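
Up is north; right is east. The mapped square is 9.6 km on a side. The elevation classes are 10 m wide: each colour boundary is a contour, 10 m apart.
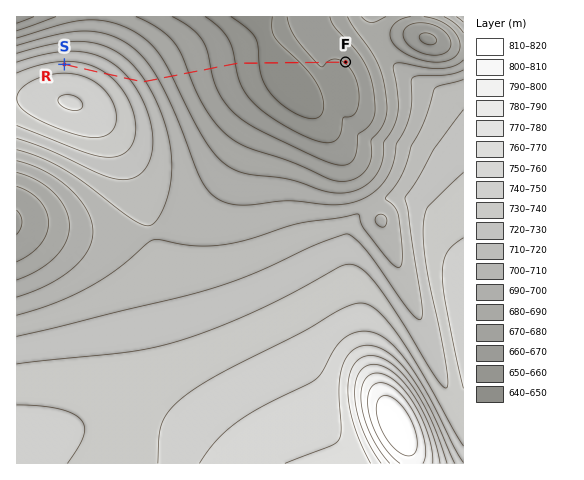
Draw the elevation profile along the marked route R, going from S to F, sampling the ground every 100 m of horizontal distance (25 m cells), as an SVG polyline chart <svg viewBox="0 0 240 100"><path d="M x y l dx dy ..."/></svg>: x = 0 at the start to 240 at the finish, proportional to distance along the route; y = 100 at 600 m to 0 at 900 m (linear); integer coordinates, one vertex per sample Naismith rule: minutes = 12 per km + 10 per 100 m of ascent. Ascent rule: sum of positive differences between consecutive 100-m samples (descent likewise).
<svg viewBox="0 0 240 100"><path d="M0 56l4-1 4 0 4 0 4 0 4 0 4 0 4 1 3 0 4 0 4 1 4 1 4 0 4 1 4 1 4 1 4 0 4 1 4 2 4 1 4 1 4 1 3 1 4 1 4 1 4 1 4 1 4 1 4 1 4 1 4 0 4 1 4 1 4 0 4 1 4 0 4 1 3 1 4 0 4 1 4 1 4 0 4 1 4 1 4 0 4 0 4 1 4 0 4 0 4 0 4-1 3 0 4-1 4-1 4-1 4-1 4 0 4 0 4 0 4 0 4 0 4 0"/></svg>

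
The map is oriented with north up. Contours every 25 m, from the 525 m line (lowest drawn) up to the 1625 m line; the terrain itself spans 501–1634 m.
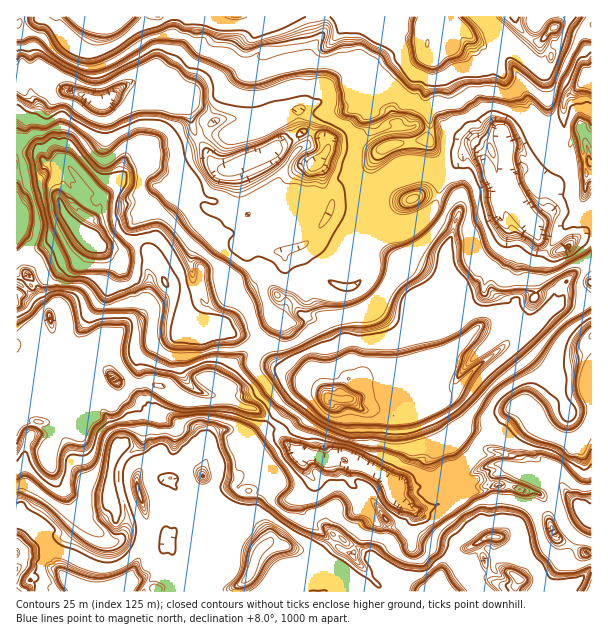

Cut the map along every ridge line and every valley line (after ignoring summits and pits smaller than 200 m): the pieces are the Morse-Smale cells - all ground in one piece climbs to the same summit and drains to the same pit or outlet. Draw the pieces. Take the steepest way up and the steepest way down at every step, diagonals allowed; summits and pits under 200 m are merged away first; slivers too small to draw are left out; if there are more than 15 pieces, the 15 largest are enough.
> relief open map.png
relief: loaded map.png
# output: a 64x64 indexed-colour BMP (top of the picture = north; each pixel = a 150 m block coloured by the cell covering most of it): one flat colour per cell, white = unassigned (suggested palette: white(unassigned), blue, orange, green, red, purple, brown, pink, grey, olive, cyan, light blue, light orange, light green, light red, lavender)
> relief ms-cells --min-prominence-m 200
<image width="64" height="64" href="data:image/bmp;base64,Qk12CAAAAAAAAHYAAAAoAAAAQAAAAEAAAAABAAQAAAAAAAAIAAATCwAAEwsAABAAAAAAAAAA////ALR3HwAOf/8ALKAsACgn1gC9Z5QAS1aMAMJ34wB/f38AIr28AM++FwDox64AeLv/AIrfmACWmP8A1bDFAAAAAGZmZoiIiIiIiIiIiIiIiIiIiIiH///////MzMAAAAAAZmZmaIiIiIiIiIiIiIiIiIiIh3d//////8zMzMAAAAZmZmZoiIiIiIiIiIiIiIiIiIh3d3f/////zMzMzAAAZmZmZmaIiIiIiIiIiIh3iIiId3d3d3/////MzMzMAABmZmZmZoiIiIiIiIiIh3eIiIB3d3d3d////8zMzMAABmZmZmZmiIiIiIiIiHd3d3iAAAd3d3d3f///zMzAAABmZmZmZmZoiIiIiIiId3d3d3cAB3d3d3d3fMzMzAAABmZmZmZmZmiIiIiIiId3d3d3d3AHd3d3d3d3zMzAAABmZmZmZmZmiIiIiIiHd3d3d3d3d3d3d3d3d3zMzMAAAGZmZmZmZmaIiIiIiHd3d3d3d3d3d3cAd3d3fMzMwAANZmZmZmZohoiIiIiHd3d3d3d3d3d3AAAAB3d8zMzAAN1mZmZmZmiIiIiIiHd3d3d3d3d3d3egCgAAAAzMAAAN3WZmZmZmaIiIiIiHd3d3d3d3d3d3eqqqAAAAAAAAAN3dZmZmZmZohoiIiId3d3d3d3d3d3eqqqoAAAAAAN3d3d1mZmZmZmhmaGZmZ3d3d3d3d3d6qqqqqgAAAADd3d3d3WZmZmZmZmZmZmZmZnd3d3eqqqqqqqqqAAAAAN3d3d3dZERmZmZmZmZmZmZmZ3d3qqqqqqqqqqqgAADd3d3d3d1ERGZmZmZmZmZmZmZmZ3eqqqqqqqqqqqAAmd3d3d0ADURERmZmZmZmZmZmZmZmbqqqqqqqqqqqAAmZnd3dAAAARERGZmZmZmZmZmZmZmbuqqqqqqqqqqoAmZmZ3dAAAABEREZmZmZmZmZmZmZm7u7qqqqqIiIpoACZmZmd2ZAAAERERmRmZmZmZkRETu7u7u6qqiIiIimZmZmZmZmZmZAARERGRERGZmZkRERO7u7u7u4iIiIiIpkiKZmZmZmZmZlERERERERERERERE7u7u7uIiIiIiIiIiIimZmZmZmZmURERERERERERERERO7u7iIiIiIiIiIiIiIpmZmZmZmZRERERERERERERERE7u4iIiIiIiIiIiIiIiKZmZmZmZlERERERERERERERERE4iIiIiIiIiIiIiIiIimZmZmZmURERERERERERERERERCIiIiIiIiIiIiIiIiIpmZmZmZREREREREREREREREQREiIiIiIiIiIiIiIiIiIpmZmZlERERERERERERBERERERIiIiIiIiIiIiIiIiIiKZmZmURERERERERERBEREREREREiIiIiIiIiIiIiIiIimZmZREREREREREREERERERERESIiIiIiIiIiIiIiIiIimZlEREREREREREQRERERERERIiIiIiIiIiIiIiIiIiIgAEREREREREREQREREREREREiIiIiIiIiIiIiIiIiIiAAREREREREREQRERERERERERIhESIiIiIiIiIiIiIiIABERERERERERBERERERERERERERIiIiIiIiIiIiIiIiAERERERERERBEREREREREREREREiIiIiIiIiIiIiIiIgFERERERBERERERERERERERERESIiIiIiIiIiIiIiIiIRFEREQREREREREREREREREREREiIiIiIiIiIiIiuyIhERFEERERERERERERERERERERESIiIiIiIiIiIiu7uyERERERERERERERERERERERERERIhESIiIiIiIiK7u7sREREREREREREREREREREREREREREREiIiIiIiu7u7uxERERERERERERERERERERERETMxERERIiIiIiK7u7u7ERERERERERERERERERERERETMzMRERESIiIiK7u7u7sRERERERERERERERERERERERMzMxERERIiIiu7u7u7uxERERERERERERERERERERERMzMzMREREiIiK7u7u7u7EREREREREREREREREREREREzMzMzMRESIiIru7u7u7sREREREREREREREVVRERERETMzMzMzMzMyIru7Mzu7uxEREREREREREREVVVVRERERMzMzMzMzMzMiu7szM7u7ERERERERERERERVVVVVRERETMzMzMzMzMzO7szMzu7sRERERERERERERVVVVVVVRETMzMzMzMzMzMzMzMzM7uxEREREREREREREVVVVVVVUzMzMzMzMzMzMzMzMzMzu7ERERERERERERERFVVVVVUzMzMzMzMzMzMzMzMzMzO7sRERERERERERERFVVVVVVVMzMzMzMzMzMzMzMzMzM7uxERERERERERERVVVVVVVVUzMzMzMzMzMzMzMzMzMzu7ERERVVVREREVVVVVVVVVVVMzMzMzMzMzMzMzMzMzM7sRERVVVVVVVVVVVVVVVVVVUzMzMzMzMzMzMzMzMzMzOxERVVVVVVVVVVVVVVVVVVUzMzMzMzMzMzMzMzMzMzMzAAVVVVVVVVVVVVVVVVVVVTMzMzMzMzMzMzMzMzMzMzMAVVVVVVVVVVVVVVVVVVVVUzMzMzMzMzMzMzMzMzMzMwBVVVVVVVVVVVVVVVVVVVVTMzMzMzMzMzMzMzMzMzMzBVVVVVVVVVVVVVVVVVVVVVUzMzMzMzMzMzMzMzMzMzMFVVVVVVVVVVVVVVVVVVVVVTMzMzMzMzMzMzMzMzMzMwVVVVVVVVVVVVVVVVVVVVVVMzMzMzMzMzMzMzMzMzMz"/>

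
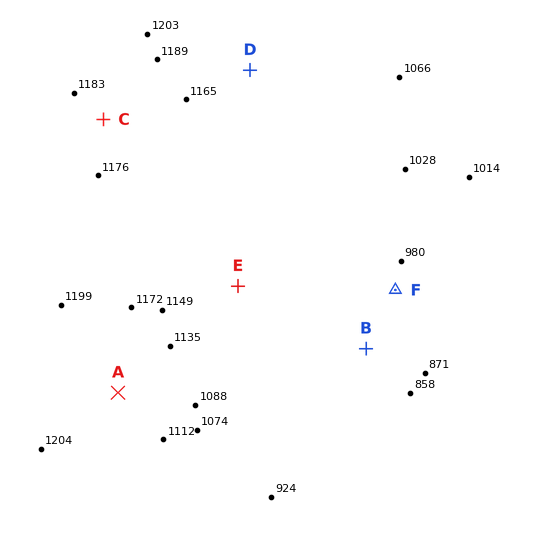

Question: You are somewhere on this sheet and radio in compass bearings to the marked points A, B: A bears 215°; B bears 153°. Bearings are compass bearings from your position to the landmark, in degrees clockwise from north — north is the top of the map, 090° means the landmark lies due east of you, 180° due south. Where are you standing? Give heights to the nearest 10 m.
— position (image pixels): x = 275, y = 169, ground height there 1100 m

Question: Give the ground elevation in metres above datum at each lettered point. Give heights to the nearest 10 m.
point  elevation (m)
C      1180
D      1150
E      1090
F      960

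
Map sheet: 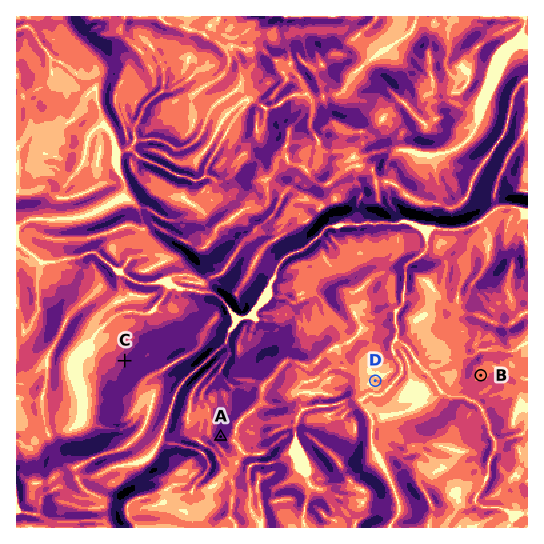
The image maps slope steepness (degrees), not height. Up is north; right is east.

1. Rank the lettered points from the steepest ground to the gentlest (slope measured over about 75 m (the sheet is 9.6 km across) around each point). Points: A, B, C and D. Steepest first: A C B D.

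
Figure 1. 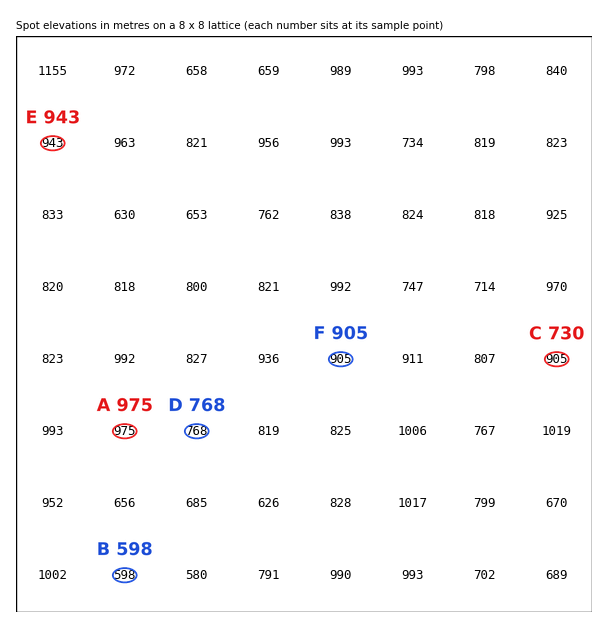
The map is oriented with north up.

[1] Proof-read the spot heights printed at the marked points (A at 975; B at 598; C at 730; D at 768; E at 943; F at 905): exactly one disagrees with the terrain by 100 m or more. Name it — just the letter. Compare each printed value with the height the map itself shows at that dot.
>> C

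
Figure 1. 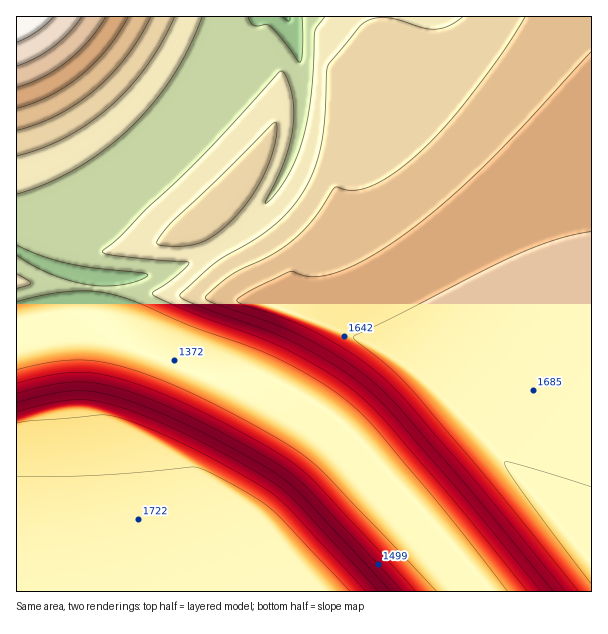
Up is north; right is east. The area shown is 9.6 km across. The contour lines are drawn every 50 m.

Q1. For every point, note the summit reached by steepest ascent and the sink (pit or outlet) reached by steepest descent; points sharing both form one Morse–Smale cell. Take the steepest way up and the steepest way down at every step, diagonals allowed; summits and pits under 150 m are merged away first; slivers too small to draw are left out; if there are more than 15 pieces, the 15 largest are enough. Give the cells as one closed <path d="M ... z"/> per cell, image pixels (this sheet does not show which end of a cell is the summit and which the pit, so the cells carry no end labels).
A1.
<path d="M591 16l-333 0-20 35-26 38-48 57-26 24-48 38-18 9-28 7-9 5-11 20 0 5 39 17 33 6 1 13-5 24 31 29 63 27 32 10 31 0 20-2 55 31 37 32 75 84 55 67 100 0z"/><path d="M92 313l-32 0-44 10 1 269 473-1-54-66-75-84-37-32-55-31-20 2-31 0-72-26-27-14z"/><path d="M257 16l-241 1 1 305 43-9 32 0 2-2 3-33-34-7-39-17 0-5 8-18 12-7 28-7 18-9 21-15 45-39 26-28 30-37 34-50 12-21z"/>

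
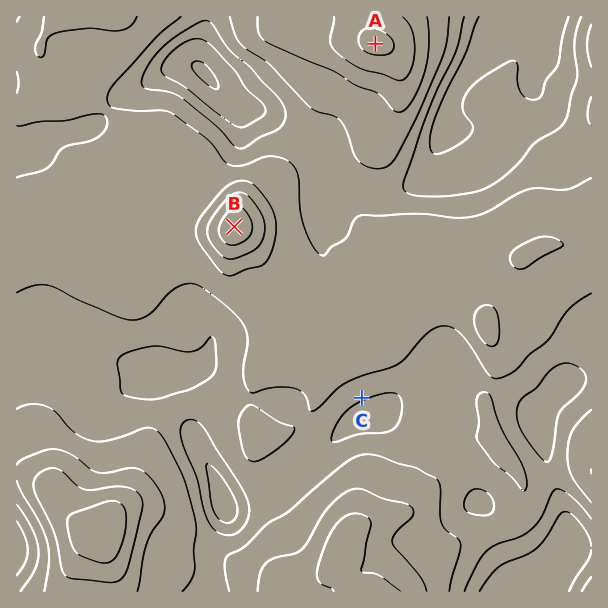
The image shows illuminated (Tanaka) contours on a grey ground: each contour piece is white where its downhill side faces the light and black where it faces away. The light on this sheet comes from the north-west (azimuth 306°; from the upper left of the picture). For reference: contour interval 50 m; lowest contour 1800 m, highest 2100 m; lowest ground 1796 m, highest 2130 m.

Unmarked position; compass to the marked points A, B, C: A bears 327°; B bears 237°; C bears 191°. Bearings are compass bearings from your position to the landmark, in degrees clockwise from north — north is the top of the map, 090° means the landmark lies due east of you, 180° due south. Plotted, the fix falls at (418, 108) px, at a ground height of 1970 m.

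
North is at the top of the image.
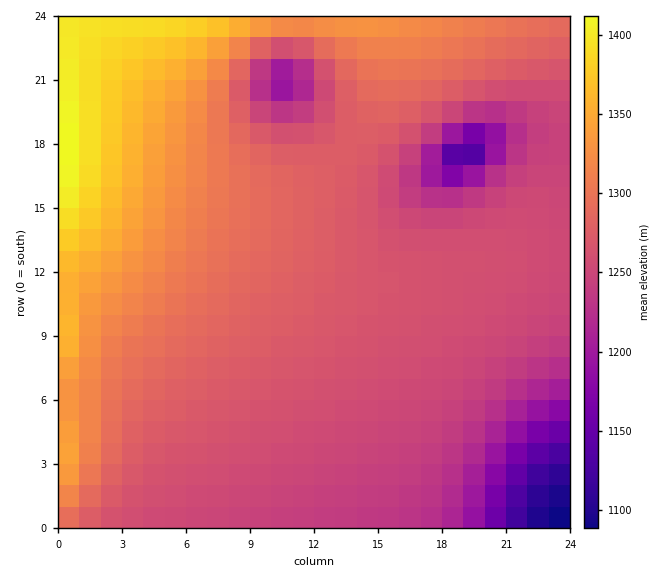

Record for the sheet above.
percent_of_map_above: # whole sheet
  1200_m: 95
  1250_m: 77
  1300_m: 26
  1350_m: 10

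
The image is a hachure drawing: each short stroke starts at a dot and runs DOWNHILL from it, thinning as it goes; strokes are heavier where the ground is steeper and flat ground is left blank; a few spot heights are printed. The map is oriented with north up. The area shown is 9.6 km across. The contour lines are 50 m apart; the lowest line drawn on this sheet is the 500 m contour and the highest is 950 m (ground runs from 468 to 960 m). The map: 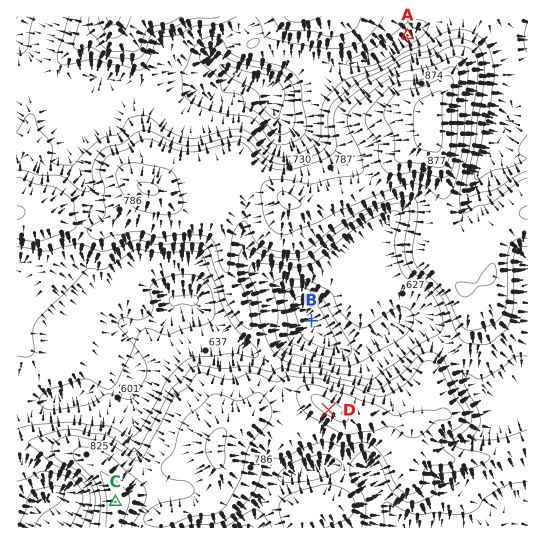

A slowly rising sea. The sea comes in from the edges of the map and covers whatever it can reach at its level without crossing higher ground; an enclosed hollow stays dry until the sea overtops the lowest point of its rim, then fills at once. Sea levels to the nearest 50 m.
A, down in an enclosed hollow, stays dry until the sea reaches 600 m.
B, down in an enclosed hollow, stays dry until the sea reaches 650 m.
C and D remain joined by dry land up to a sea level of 800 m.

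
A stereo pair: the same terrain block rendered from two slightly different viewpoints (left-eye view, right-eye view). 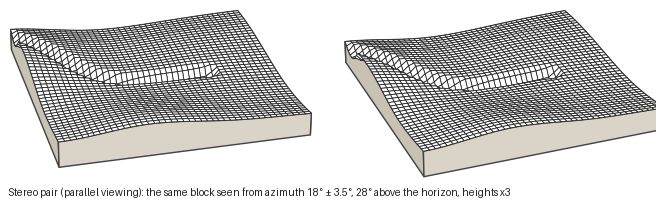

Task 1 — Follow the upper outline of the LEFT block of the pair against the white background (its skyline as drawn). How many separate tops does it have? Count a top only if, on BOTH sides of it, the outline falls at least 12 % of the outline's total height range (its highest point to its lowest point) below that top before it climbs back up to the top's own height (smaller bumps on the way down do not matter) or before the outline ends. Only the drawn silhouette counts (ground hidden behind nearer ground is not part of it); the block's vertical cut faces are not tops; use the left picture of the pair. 1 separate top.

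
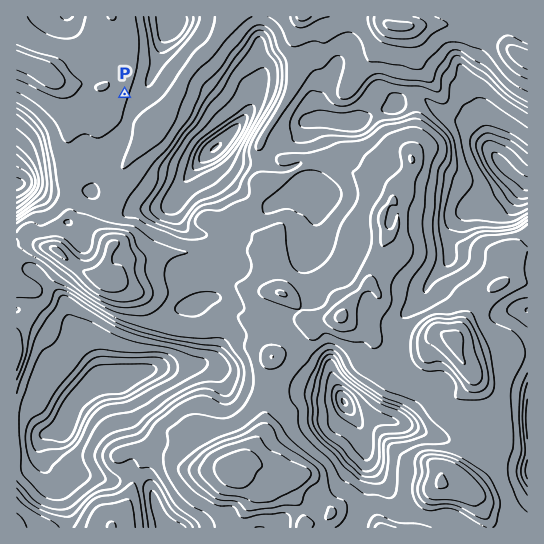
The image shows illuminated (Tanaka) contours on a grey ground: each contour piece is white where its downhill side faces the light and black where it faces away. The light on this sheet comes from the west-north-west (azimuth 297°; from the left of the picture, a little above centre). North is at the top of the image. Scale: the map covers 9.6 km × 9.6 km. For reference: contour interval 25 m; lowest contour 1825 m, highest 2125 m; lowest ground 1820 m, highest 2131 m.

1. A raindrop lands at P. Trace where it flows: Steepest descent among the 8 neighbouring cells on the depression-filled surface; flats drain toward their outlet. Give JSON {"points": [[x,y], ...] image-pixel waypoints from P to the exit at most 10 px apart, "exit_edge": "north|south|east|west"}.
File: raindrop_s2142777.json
{"points": [[125, 94], [135, 95], [146, 87], [151, 77], [155, 66], [159, 55], [162, 45], [166, 34], [166, 23], [173, 17]], "exit_edge": "north"}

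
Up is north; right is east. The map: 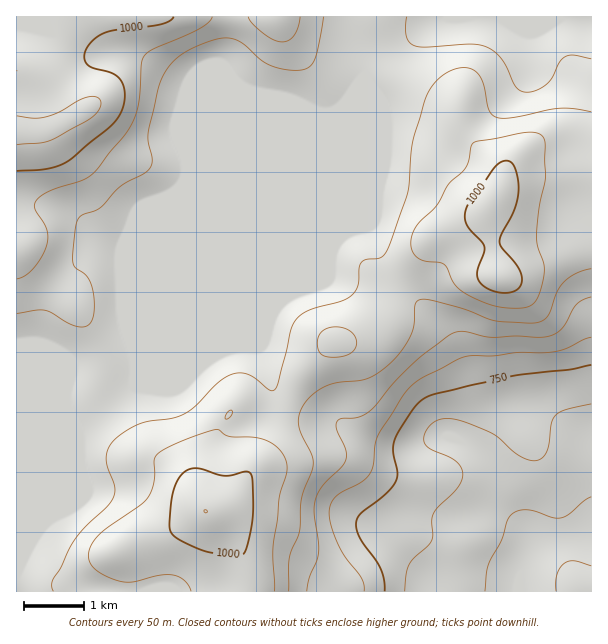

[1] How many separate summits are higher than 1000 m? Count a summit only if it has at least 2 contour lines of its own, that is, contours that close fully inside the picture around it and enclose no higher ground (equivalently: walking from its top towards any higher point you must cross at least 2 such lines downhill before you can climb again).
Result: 1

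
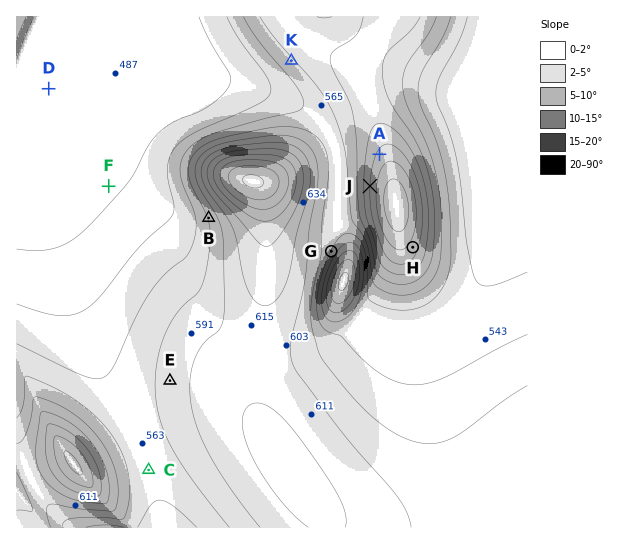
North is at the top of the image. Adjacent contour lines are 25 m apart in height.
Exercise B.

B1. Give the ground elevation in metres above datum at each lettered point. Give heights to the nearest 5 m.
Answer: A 655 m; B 580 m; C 560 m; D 480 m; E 585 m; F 495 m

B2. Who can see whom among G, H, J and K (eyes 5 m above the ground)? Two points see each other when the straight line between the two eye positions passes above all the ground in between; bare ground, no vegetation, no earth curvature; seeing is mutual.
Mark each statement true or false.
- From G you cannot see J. false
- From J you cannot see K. false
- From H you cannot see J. true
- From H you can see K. false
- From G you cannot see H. true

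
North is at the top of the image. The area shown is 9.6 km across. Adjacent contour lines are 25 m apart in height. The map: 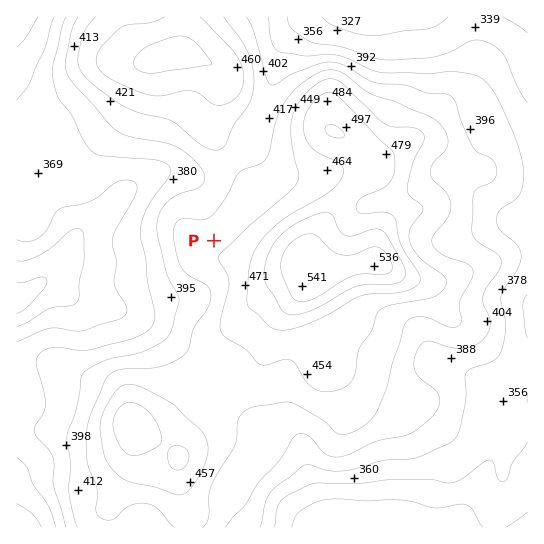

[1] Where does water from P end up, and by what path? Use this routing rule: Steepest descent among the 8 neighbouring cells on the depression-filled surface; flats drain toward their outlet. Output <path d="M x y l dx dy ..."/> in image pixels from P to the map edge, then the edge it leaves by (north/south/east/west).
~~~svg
<path d="M214 241l0-11-4-5-5-11-2-7-1-1-1-11-3-5-16-16-28 0-25 16-31 31-12 8-15 14-2 7-6 8-36 36-10 4"/>
exit: west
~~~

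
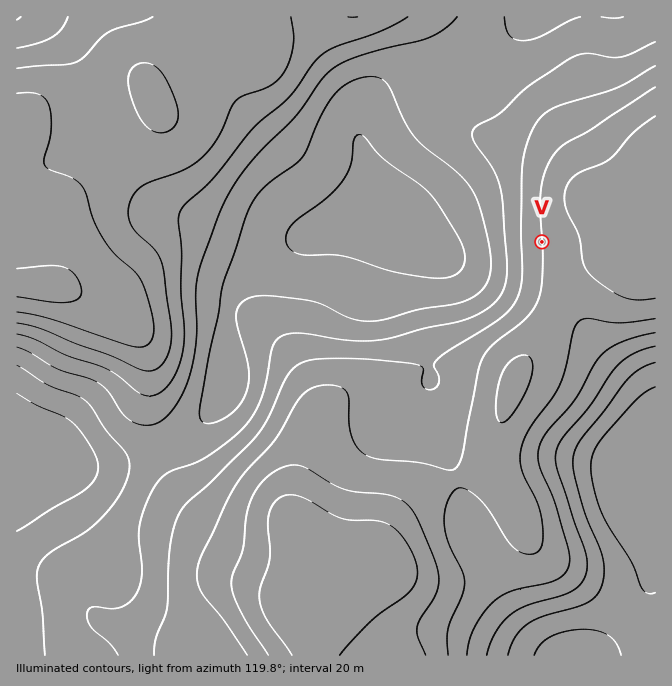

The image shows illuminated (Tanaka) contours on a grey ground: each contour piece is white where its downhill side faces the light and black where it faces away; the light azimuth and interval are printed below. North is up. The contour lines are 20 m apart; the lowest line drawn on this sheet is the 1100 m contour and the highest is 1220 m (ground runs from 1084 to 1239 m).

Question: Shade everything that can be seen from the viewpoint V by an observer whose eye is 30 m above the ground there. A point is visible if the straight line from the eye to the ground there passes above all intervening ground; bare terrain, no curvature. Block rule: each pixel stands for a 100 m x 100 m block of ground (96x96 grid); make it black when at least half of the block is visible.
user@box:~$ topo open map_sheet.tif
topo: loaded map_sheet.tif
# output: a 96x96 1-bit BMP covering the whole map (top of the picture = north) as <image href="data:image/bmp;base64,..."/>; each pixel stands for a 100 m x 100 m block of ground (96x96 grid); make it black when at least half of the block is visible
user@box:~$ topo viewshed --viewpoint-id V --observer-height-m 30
<image width="96" height="96" href="data:image/bmp;base64,Qk2+BAAAAAAAAD4AAAAoAAAAYAAAAGAAAAABAAEAAAAAAIAEAAATCwAAEwsAAAIAAAAAAAAA////AAAAAAAAAAAAAAAAAA///gAAAAAAAAAAAB///gAAAAAAAAAAAD///gAAAAAAAAAAAH///gAAAAAAAAAAAD///gAAAAAAAAAAAD///AAAAAAAAAAAAB//+AAAAAAAAAAAAB//8AAAAAAAAAAAAA//wAAAAAAAAAAAAAf/AAAAAAAAAAAAAAf+AAAAAAAAAAAAAAP8AAAAAAAAAAAAAAP4AAAAAAAAAAAAAAP4AAAAAAAAAAAAAAPwAAAAAAAAAAAAAAPwAAAAAAAAAAAAAAfwAAAAAAAAAAAAAA/wAAAAAAAAAAAAAB/gAAAAAAAAAAAAAD/gAAAAAAAAAAAAAH/gAAAAAAAAAAAAAP/gAAAAAAAAAAAAAP/AAAAAAAAAAAAAAf/AAAAAAAAAAAAAAf/AAAAAAAAAAAAAAP/AAAAAAAAAAAAAAP/AAAAAAAAAAAAAAH/AAAAAAAAAAAAAAH/gDwAAAAAAAAAAAH/w/4AAAAAAAAAAAH///+AAAAAAAAAAAH////AAAAAAAAAAAH////gAAAAAAAAAAH////wAAAAAAAAAAH////4AAAAAAAAAAD////8AAAAAAAAAAB////8AAAAAAAAAAA////8AAAAAAAAAAAD///8AAAAAAAAAAAB///8AAAAAAAAAAAA///8AAAAAAAAAAAAf//8AAAAAAAAAAAAf//8AAAAAAAAAAAAP//8AAAAAAAAAAAAP//8AAAAAAAAAAAAH//8AAAAAAAAAAAAH//8AAAAAAAAAAAAH//8AAAAAAAAAAAAD//8AAAAAAAAAAAAD//8AAAAAAAAAAAAH//8AAAAAAAAAAAAH//8AAAAAAAAAAAAf//8AAAAAAAAAAAB///8AAAAAAAAAAAD///8AAAAAAAAAAAH///8AAAAAAAAAAAP///8AAAAAAAAAAAf///8AAAAAAAAAAAf///8AAAAAAAAAAAf///8AAAAAAAAAAA////8AAAAAAAAAAA////8AAAAAAAAAAA////8AAAAAAAAAAA////8AAAAAAAAAAA////8AAAAAAAAAAA////8AAAAAAAAAAAf///8AAAAAAAAAAAf///8AAAAAAAAAAAf///8AAAAAAAAAAAP///8AAAAAAAAAAAP///8AAAAAAAAAAAH///8AAAAAAAAAAAD///8AAAAAAAAAAAD///8AAAAAAAAAAAD///8AAAAAAAAAAAD///8AAAAAAAAAAAH///8AAAAAAAAAAAP///8AAAAAAAAAAAf///8AAAAAAAAAAA////8AAAAAAAAAAB////8AAAAAAAAAAD////8AAAAAAAAAAH////8AAAAAAAAAAH////8AAAAAAAAAAH////8AAAAAAAAAAD////8AAAAAAAAAAB////8AAAAAAAAAAAf///8AAAAAAAAAAAP///8AAAAAAAAAAAD///8AAAAAAAAAAAB///8AAAAAAAAAAAB///8AAAAAAAAAAAA///8AAAAAAAAAAAA///8AAAAAAAAAAAAf//8AAAAAAAAAAAAf//8="/>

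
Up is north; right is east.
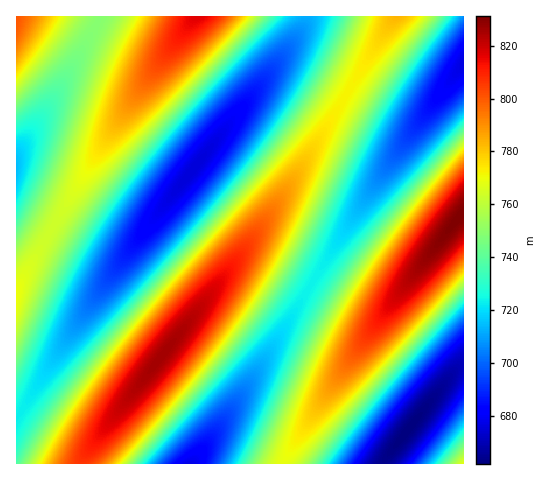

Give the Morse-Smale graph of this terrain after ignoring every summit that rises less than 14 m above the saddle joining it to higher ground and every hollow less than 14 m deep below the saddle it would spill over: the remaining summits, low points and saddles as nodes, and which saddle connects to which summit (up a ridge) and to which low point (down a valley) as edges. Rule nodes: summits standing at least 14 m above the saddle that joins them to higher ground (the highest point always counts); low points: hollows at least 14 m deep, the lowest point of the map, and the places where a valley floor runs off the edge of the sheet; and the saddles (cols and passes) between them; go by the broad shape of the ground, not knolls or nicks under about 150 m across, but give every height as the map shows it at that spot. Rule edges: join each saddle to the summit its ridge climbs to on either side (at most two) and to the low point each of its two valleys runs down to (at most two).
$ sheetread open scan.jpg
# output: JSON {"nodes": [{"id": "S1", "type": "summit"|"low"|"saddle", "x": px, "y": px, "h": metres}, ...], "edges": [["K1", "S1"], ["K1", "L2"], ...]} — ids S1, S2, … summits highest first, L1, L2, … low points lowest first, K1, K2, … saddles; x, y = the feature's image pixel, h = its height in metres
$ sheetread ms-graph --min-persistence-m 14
{"nodes": [
{"id": "S1", "type": "summit", "x": 456, "y": 220, "h": 831},
{"id": "S2", "type": "summit", "x": 161, "y": 356, "h": 826},
{"id": "S3", "type": "summit", "x": 197, "y": 17, "h": 817},
{"id": "S4", "type": "summit", "x": 17, "y": 21, "h": 800},
{"id": "S5", "type": "summit", "x": 463, "y": 463, "h": 769},
{"id": "L1", "type": "low", "x": 409, "y": 430, "h": 662},
{"id": "L2", "type": "low", "x": 193, "y": 171, "h": 675},
{"id": "L3", "type": "low", "x": 462, "y": 63, "h": 676},
{"id": "L4", "type": "low", "x": 189, "y": 463, "h": 677},
{"id": "L5", "type": "low", "x": 17, "y": 168, "h": 715},
{"id": "K1", "type": "saddle", "x": 347, "y": 92, "h": 772},
{"id": "K2", "type": "saddle", "x": 50, "y": 230, "h": 763},
{"id": "K3", "type": "saddle", "x": 101, "y": 17, "h": 749},
{"id": "K4", "type": "saddle", "x": 312, "y": 285, "h": 724},
{"id": "K5", "type": "saddle", "x": 19, "y": 417, "h": 723},
{"id": "K6", "type": "saddle", "x": 463, "y": 364, "h": 671}],
"edges": [["K1", "S2"], ["K1", "L2"], ["K1", "L3"], ["K2", "S3"], ["K2", "L2"], ["K2", "L5"], ["K3", "S3"], ["K3", "S4"], ["K3", "L5"], ["K4", "S1"], ["K4", "S2"], ["K4", "L3"], ["K4", "L4"], ["K5", "S2"], ["K5", "S3"], ["K5", "L2"], ["K6", "S1"], ["K6", "S5"], ["K6", "L1"]]}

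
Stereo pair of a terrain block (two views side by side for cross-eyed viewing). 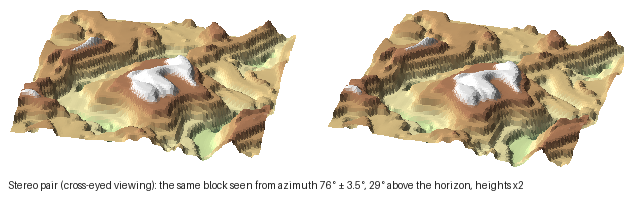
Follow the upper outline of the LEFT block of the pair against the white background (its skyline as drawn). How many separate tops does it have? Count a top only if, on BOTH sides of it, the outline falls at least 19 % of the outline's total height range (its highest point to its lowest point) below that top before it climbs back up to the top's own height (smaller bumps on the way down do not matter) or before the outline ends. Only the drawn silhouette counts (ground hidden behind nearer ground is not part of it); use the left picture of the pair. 1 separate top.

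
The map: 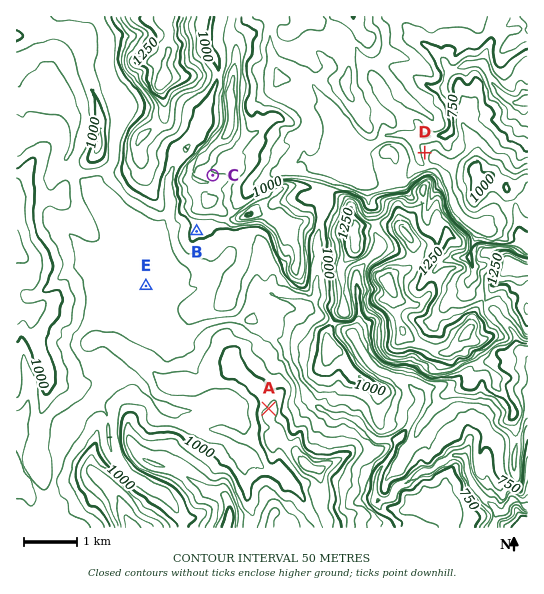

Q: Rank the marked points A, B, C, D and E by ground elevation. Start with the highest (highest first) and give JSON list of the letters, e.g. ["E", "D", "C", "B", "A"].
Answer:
["C", "A", "B", "E", "D"]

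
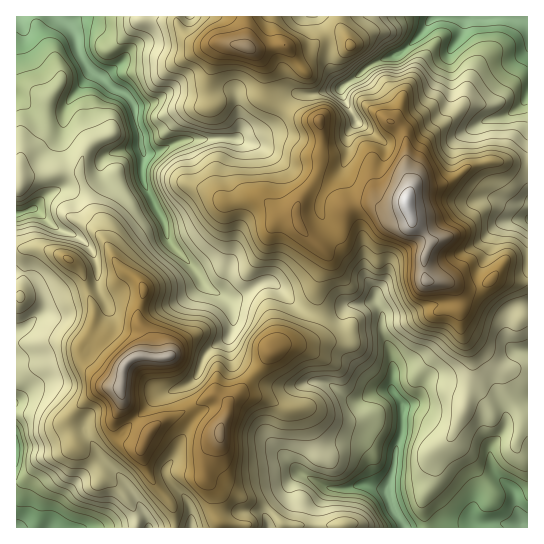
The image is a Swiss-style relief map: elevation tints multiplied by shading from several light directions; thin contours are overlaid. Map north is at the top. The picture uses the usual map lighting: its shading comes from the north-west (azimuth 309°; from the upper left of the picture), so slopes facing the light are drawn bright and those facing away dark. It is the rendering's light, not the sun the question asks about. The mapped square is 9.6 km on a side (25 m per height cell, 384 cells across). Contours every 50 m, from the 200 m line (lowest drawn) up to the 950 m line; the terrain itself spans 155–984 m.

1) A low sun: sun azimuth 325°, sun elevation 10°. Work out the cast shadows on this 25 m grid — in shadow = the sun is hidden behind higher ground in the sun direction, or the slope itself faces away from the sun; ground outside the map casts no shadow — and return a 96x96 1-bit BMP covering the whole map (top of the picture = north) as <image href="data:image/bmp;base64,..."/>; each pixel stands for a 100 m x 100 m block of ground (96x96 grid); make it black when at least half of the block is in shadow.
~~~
<image width="96" height="96" href="data:image/bmp;base64,Qk2+BAAAAAAAAD4AAAAoAAAAYAAAAGAAAAABAAEAAAAAAIAEAAATCwAAEwsAAAIAAAAAAAAA////AAAAAAAAB/GDwY8AAfgDAAgAD/ADgAcAAAAH+PwAH/ADgO8AAAAP/PwAP/ADgf/AAAAP/HwDn+AAAf/gAAYH/BgDj+AAAc/wAB4H/BgD5+AHCB/wH/4D/gAA4MAOAD/4//4B/wAAcAAcAH////4A/wQCeAA8AP////8A/88PvAB8AP////8Af80P/Af+Af//j/8Af8AB/Af+Af/+B/8AP8AACAH+A//+A88AP8AAAAD+A////w+AD8AAAAD+Af///w+AB8AAAAB/Af///g+AB+AAAAB/Af///g+AB/AAAB4/Af///weAD3AAAD8fAP///4fAD3AAAB+AAP///8fADiAADB/AAP+P/8PABgAABw/wAH8AD+PAAAAAA4//gH8AH//AAB8AAY//4Dgf//+gAD8AAA//4AD///+AAH8AAA//4AH///8AAP8AAA//8Af///8AA/8AAA//8Af///8AB/8AAA//8AP///8AP/8AAAf/8AH///8A//8AAAP/8AH/x/+D//8AAAAD+AB/H/8P//8AAAAB/AAcH/8f//8AAAAA/gAAAH8///8AAAAAfwAAAH4///8AAAAAHgAAAH4///8gAAAAAAAAAP4f///wAAAAAAAAAH4H///4AAAYAAAAAH4D7//4AAB8AAAAB/4D7/94AAD+AAAAH/4f//9wAAD/AAAAP/4///8AAAD/AAAAP/wf+/8AAAB+AAAAf/wP+P8AAAAeAAhAP/wH8H8AAAAAAA/gP/4AAD8ANAAAAA/wP/4AAB8AYAAAAAfwP/4ABh8AIAAAAAfwP+8D/g4AAAAAAAPwH++H/gYAAAAAAMPgD+/D/gAAAAAAAOHgB8/j/wAAAAAAAeHAA8/x/wAAAAAwA+DAA8/4f4AAAAAgA+AAA8R4D4AAYAAAA+AAA8AQA/AAAAAAA+AAA4AAAf98AAAAAeAAAYAAAP/8AAAAAEAAAAAA/P/8AAAAAAAAAAAD///8AAAAAAAAAAAf///+AAAAAAAAAAAf//9/AAGAAAAAAAAf//8/gAMAAAAAAAAMf/8AAAeAAAAAAAAEH/8AAA+AAAAAAAAAD/8AAAeAAAAAAAAAB/4AAweAAAAAAAAAAHwAA/+AAAAAAAAAAAAAA/8AAAAADAADgAAAAf88AOAAHAADgAAAAP8f//AAPgAD4AAAAD4P//AAPgAB+AAAAA4H//AAfgIQ/gAAAAwB/+AAfgAAfwAAAAwA/+AAPgAAP/AAAAwAD8AAEAAAH/wBwAAAA8AgAABwD/wBwAAAAYD4BABwAB4B4ABwAHP9/ABwAAYA8AB4AP///gA4AAMA8Aw8Af///+A4AAMAcBgeA/////AQAAEAMAAPB//3//gAAAAAEOAHh//w//wAAAAAAfADz//w//8AAAAAAfgA///8T//AAAAAAPgAD//8B//BgAAAADwAAcf8A//hwAAAAA4AAAAAAP/xwAAAAA8AAAAAAD/wwAAAAAeAAAAAAB/4AAAAAAOAAAAAAAD4AAAAAAAAAAAAAAB4AAAAAAAAAAAAAAA8AAA="/>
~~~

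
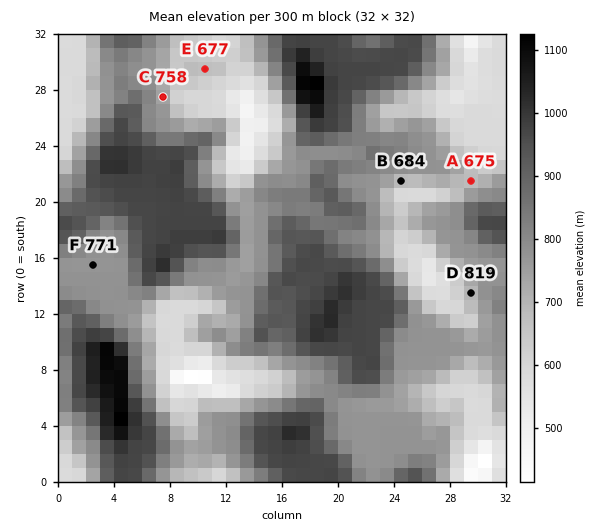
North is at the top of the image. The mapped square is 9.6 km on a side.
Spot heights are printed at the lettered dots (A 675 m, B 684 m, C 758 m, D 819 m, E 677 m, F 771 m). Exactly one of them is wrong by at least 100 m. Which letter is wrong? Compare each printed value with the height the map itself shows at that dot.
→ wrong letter D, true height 694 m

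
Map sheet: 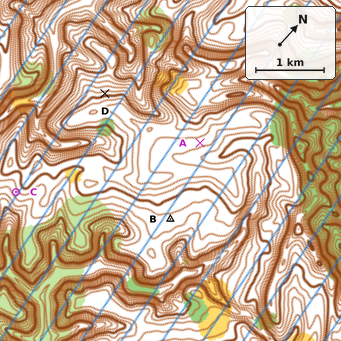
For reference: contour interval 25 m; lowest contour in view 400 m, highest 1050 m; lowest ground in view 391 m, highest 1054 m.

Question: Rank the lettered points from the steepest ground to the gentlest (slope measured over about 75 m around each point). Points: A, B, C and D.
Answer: D C A B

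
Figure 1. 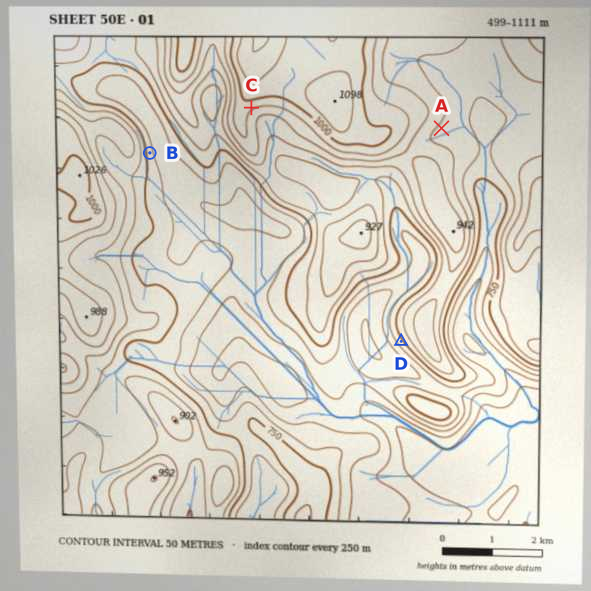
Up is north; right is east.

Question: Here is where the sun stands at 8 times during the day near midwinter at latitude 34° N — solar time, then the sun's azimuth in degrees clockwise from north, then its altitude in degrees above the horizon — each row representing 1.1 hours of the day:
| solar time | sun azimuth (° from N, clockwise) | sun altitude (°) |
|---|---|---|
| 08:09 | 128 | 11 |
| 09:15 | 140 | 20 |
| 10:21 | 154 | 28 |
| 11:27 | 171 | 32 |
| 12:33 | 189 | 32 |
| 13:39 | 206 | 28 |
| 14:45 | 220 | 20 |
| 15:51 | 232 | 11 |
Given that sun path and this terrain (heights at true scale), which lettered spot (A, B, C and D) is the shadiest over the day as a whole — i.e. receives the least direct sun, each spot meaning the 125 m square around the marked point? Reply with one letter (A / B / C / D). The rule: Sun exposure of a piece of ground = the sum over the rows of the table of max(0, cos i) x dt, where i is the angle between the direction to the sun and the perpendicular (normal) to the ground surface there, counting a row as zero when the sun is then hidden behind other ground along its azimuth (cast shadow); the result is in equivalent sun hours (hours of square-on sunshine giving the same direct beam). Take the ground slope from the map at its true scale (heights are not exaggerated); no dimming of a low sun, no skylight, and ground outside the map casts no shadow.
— B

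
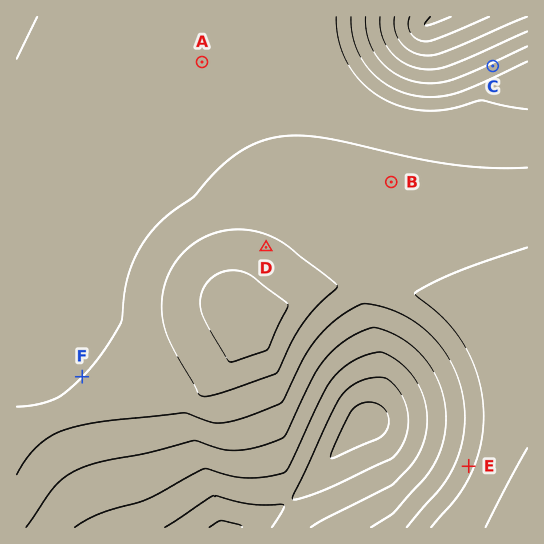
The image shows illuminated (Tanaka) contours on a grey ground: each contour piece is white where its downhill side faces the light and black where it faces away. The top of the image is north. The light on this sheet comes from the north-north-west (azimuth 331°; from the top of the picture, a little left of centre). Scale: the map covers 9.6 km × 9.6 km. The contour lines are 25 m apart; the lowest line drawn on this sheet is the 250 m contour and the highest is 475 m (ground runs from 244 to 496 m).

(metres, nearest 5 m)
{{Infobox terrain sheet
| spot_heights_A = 415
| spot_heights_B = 430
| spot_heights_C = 355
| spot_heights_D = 455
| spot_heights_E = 445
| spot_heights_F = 425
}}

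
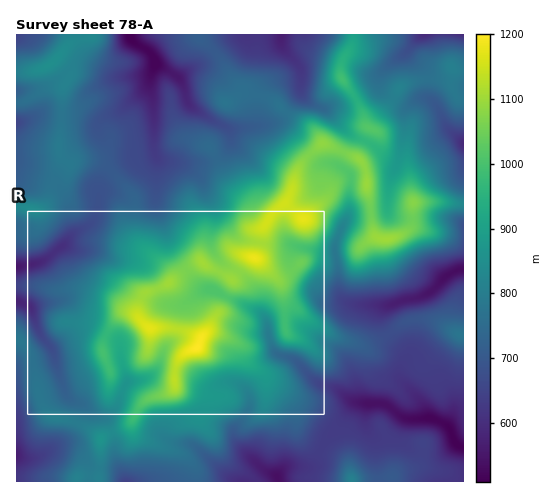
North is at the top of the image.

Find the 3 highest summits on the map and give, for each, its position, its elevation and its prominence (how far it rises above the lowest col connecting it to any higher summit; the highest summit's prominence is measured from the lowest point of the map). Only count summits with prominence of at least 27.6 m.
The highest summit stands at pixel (197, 347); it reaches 1200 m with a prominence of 691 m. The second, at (255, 257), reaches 1182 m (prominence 120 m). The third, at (304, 219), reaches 1176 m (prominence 68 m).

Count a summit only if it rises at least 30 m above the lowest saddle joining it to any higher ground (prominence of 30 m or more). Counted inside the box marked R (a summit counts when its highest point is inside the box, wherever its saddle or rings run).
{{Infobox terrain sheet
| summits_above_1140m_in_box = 4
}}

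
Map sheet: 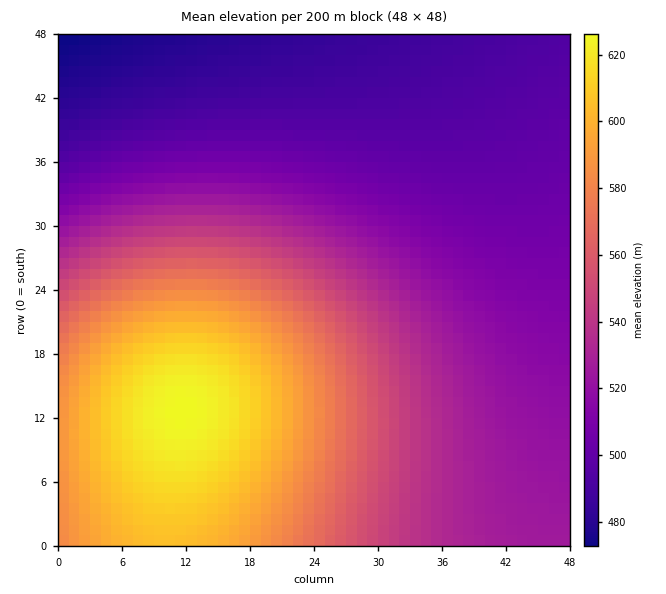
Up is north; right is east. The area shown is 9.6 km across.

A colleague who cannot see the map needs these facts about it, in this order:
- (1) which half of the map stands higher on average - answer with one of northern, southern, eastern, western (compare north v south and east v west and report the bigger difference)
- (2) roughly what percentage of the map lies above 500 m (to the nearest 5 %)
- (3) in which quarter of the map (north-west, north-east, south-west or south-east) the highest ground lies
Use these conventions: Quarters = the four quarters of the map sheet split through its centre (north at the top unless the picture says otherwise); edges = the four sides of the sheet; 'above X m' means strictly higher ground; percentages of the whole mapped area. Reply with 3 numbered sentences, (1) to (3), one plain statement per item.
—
(1) On average the southern half of the map is the higher ground.
(2) Ground above 500 m makes up about 75 % of the sheet.
(3) Look to the south-west quarter for the highest ground.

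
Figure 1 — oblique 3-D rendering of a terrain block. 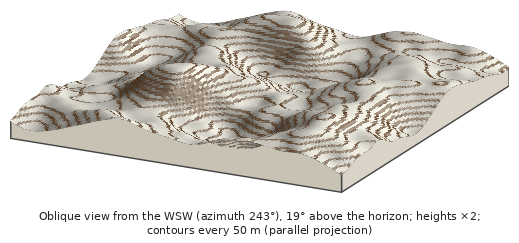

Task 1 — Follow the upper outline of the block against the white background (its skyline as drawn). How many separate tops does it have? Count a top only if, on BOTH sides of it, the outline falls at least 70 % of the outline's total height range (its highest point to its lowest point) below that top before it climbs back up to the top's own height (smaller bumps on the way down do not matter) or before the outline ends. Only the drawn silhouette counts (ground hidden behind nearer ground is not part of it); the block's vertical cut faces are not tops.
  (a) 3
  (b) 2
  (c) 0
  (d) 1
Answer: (c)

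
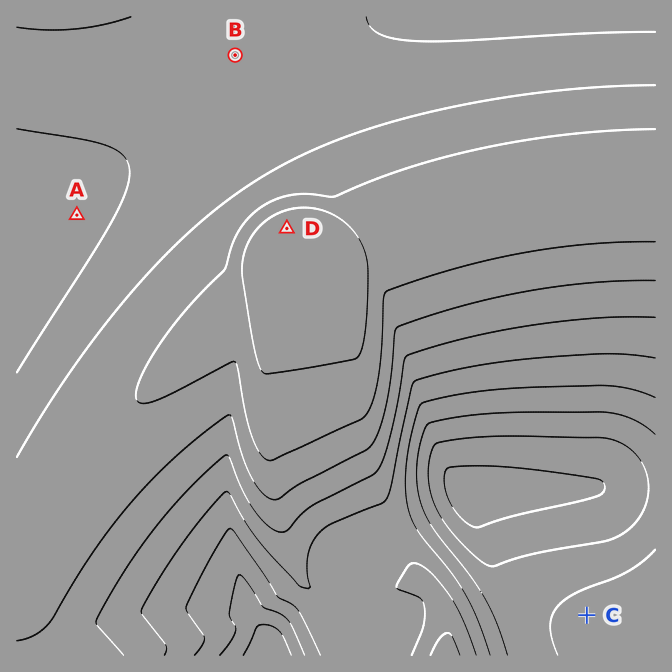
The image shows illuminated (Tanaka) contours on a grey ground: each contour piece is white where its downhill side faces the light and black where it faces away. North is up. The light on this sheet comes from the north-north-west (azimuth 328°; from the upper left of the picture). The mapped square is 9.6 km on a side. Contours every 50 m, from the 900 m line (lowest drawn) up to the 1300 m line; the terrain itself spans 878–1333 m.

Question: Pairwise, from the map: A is below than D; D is above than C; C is below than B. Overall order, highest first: D B A C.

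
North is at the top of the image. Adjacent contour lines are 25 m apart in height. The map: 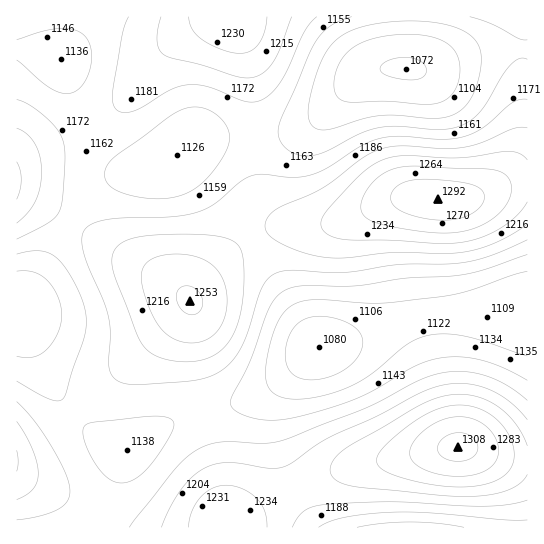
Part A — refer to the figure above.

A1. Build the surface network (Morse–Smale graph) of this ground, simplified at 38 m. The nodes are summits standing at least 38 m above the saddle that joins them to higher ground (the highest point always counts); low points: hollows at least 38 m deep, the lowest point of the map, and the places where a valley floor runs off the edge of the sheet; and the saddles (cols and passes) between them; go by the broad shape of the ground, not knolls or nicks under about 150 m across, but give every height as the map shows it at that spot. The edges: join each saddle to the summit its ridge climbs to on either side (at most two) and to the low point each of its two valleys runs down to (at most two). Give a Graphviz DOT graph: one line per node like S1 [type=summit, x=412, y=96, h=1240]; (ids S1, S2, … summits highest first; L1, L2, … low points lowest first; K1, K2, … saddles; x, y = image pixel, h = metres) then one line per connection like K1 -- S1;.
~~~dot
graph terrain {
  S1 [type=summit, x=458, y=447, h=1308];
  S2 [type=summit, x=438, y=199, h=1292];
  S3 [type=summit, x=190, y=301, h=1253];
  S4 [type=summit, x=229, y=18, h=1244];
  S5 [type=summit, x=17, y=182, h=1231];
  S6 [type=summit, x=17, y=461, h=1227];
  L1 [type=low, x=406, y=69, h=1072];
  L2 [type=low, x=319, y=347, h=1080];
  L3 [type=low, x=18, y=310, h=1101];
  L4 [type=low, x=410, y=527, h=1137];
  K1 [type=saddle, x=295, y=490, h=1209];
  K2 [type=saddle, x=250, y=238, h=1197];
  K3 [type=saddle, x=71, y=222, h=1171];
  K4 [type=saddle, x=87, y=127, h=1165];
  K5 [type=saddle, x=99, y=515, h=1163];
  K6 [type=saddle, x=254, y=137, h=1159];
  K7 [type=saddle, x=205, y=411, h=1154];
  K8 [type=saddle, x=73, y=413, h=1152];
  K9 [type=saddle, x=425, y=317, h=1119];
  K1 -- S1;
  K1 -- L2;
  K1 -- L4;
  K2 -- S2;
  K2 -- S3;
  K2 -- L1;
  K2 -- L2;
  K3 -- S3;
  K3 -- S5;
  K3 -- L1;
  K3 -- L3;
  K4 -- S4;
  K4 -- S5;
  K4 -- L1;
  K5 -- S1;
  K5 -- S6;
  K5 -- L3;
  K6 -- S2;
  K6 -- S4;
  K6 -- L1;
  K7 -- S1;
  K7 -- S3;
  K7 -- L2;
  K7 -- L3;
  K8 -- S3;
  K8 -- S6;
  K8 -- L3;
  K9 -- S1;
  K9 -- S2;
  K9 -- L2;
}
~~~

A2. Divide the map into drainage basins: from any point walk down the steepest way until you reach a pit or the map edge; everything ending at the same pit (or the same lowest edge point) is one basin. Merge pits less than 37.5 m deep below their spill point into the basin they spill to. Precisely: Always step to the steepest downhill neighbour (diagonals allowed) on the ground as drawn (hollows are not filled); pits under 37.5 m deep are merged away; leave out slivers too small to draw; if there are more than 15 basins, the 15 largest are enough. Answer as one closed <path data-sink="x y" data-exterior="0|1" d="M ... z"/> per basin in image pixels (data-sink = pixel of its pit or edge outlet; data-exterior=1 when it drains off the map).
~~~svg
<path data-sink="406 69" data-exterior="0" d="M527 16l-510 0-1 177 43 20 56 38 46 25 29 23 13-20 26-26 21-16 16-8 23-4 41-1 67-25 22-2 15 3 28 0 43-15 22-2z"/><path data-sink="319 347" data-exterior="0" d="M527 183l-22 2-43 15-28 0-15-3-22 2-67 25-60 4-13 5-20 14-34 32-14 20 4 23 0 32 7 40 19 73 8 57 83-43 48-16 99-18 13 1 39 11 19 0z"/><path data-sink="17 309" data-exterior="1" d="M18 193l-2 1 0 280 107 54 104 0-10-67-22-95-4-65-12-12-18-13-46-25-56-38z"/><path data-sink="411 527" data-exterior="1" d="M462 447l-24 2-80 16-28 8-60 28-41 23-1 3 299 1 1-67-19-2z"/>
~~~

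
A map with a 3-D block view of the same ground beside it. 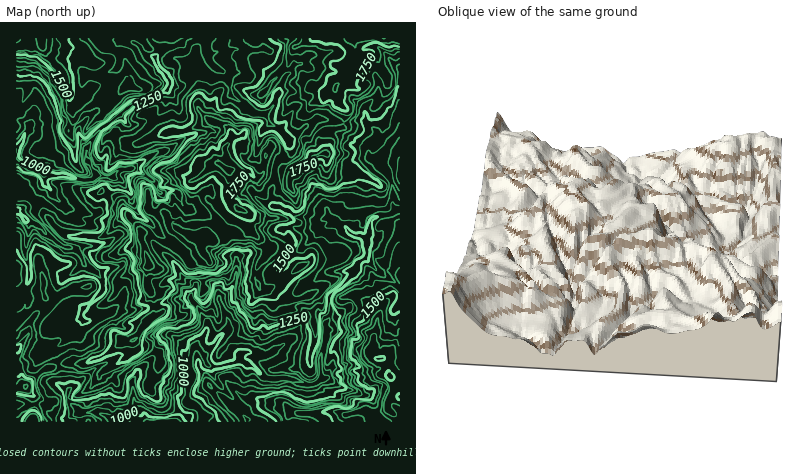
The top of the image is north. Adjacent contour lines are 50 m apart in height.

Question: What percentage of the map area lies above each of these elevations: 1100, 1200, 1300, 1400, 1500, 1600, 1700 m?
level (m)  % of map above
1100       91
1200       82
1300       68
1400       50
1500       32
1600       19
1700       8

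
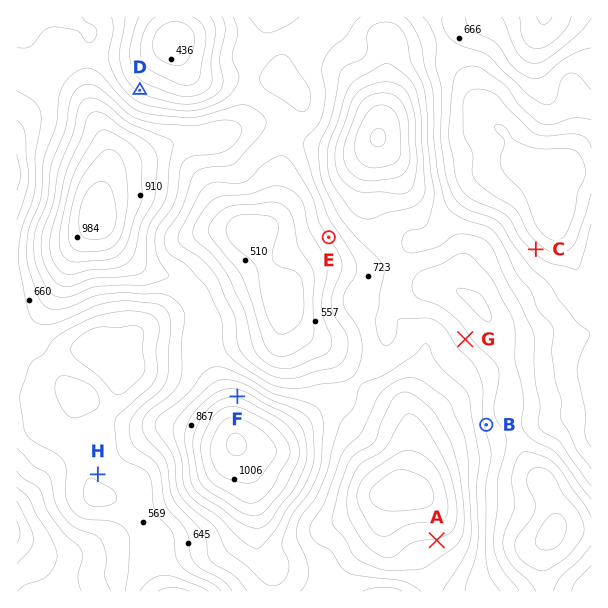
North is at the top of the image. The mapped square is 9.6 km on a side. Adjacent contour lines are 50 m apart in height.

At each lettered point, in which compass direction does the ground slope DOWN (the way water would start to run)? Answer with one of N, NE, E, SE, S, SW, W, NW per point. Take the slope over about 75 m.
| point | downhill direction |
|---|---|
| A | N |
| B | W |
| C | NE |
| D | NE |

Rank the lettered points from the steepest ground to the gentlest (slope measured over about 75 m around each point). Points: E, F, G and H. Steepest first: F E G H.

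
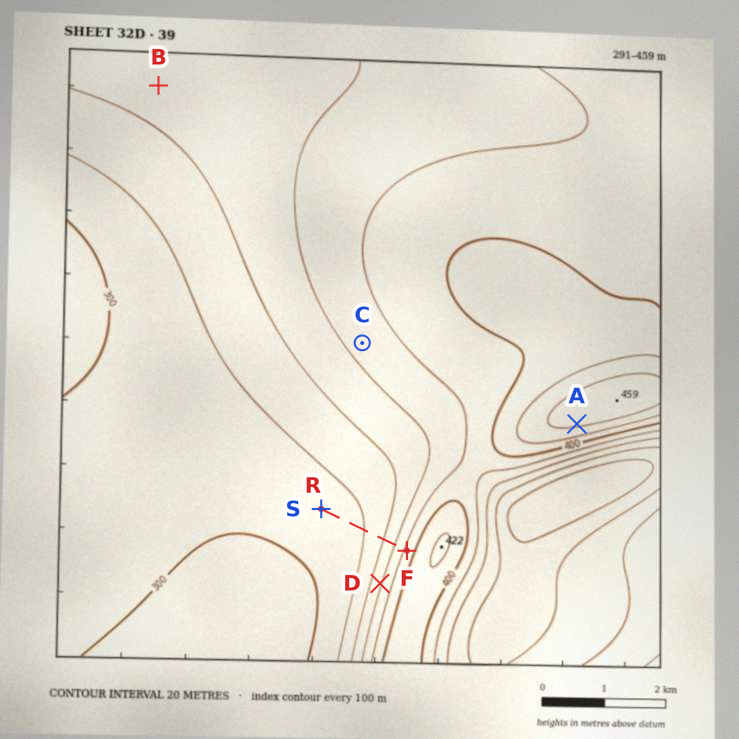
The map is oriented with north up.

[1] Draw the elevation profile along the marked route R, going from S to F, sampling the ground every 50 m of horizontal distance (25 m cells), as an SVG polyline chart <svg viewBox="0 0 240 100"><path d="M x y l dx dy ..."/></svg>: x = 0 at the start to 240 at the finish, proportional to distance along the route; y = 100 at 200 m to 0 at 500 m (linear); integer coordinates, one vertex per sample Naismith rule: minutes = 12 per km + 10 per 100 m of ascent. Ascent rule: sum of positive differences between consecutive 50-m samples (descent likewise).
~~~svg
<svg viewBox="0 0 240 100"><path d="M0 63l8 0 8 0 8 0 8 0 8 0 8 0 8 0 8-1 8 0 7 0 8 0 8-1 8 0 8 0 8-1 8-1 8 0 8-1 8-1 8-1 8-1 8-2 8-1 8-2 8-2 8-2 8-2 7-2 8-2 8-2 2 0"/></svg>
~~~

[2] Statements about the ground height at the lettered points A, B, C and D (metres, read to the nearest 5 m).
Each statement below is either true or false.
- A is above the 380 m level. true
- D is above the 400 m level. false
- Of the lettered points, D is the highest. false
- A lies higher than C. true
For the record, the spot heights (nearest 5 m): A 445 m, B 345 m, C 365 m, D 355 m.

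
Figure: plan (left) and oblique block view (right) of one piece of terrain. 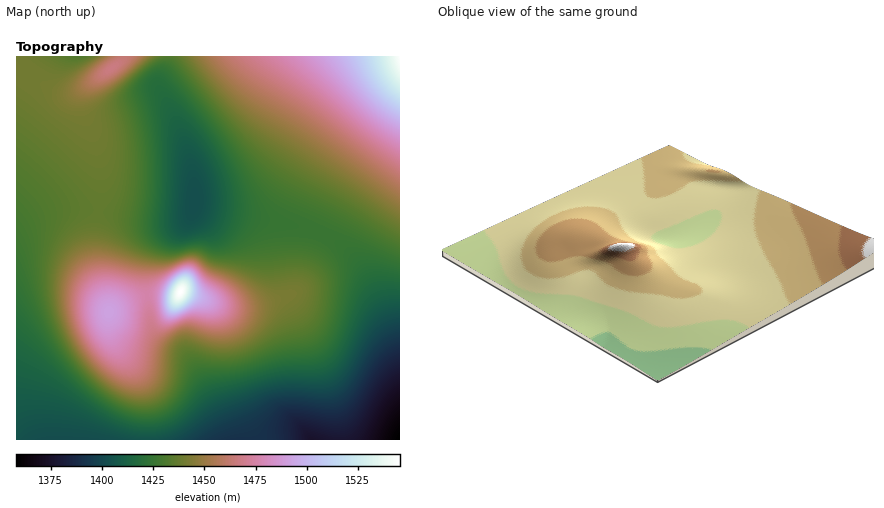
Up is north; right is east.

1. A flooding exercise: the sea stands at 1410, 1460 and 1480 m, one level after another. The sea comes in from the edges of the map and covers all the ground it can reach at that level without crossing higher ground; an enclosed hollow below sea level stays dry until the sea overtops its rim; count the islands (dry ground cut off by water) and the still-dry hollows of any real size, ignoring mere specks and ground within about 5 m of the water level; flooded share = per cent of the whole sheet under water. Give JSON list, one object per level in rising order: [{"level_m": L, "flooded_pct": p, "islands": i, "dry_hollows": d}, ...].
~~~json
[{"level_m": 1410, "flooded_pct": 14, "islands": 0, "dry_hollows": 1}, {"level_m": 1460, "flooded_pct": 83, "islands": 1, "dry_hollows": 0}, {"level_m": 1480, "flooded_pct": 93, "islands": 2, "dry_hollows": 0}]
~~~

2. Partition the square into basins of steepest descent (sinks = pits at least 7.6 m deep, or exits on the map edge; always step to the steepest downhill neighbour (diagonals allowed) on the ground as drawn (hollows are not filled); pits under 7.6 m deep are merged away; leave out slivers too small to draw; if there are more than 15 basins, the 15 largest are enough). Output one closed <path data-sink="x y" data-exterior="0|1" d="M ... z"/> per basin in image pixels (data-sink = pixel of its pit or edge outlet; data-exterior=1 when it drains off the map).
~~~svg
<path data-sink="400 440" data-exterior="1" d="M16 66l0 374 384 0 0-336-61 92-21 44-16 42-10 12-36 11-30 1-46-14-8 5-12-2-20 2-30 14-14-49 0-34 5-32 0-26-7-34-11-26 0-16 6-10-19 8-14-1-16-8z"/><path data-sink="194 202" data-exterior="0" d="M400 56l-276 0-4 7-30 20-7 11 0 16 11 26 7 34 0 26-5 32 0 34 13 48 31-13 8-2 24 2 8-5 46 14 30-1 36-11 10-12 16-42 21-44 61-92z"/><path data-sink="78 56" data-exterior="1" d="M124 56l-108 0 0 10 36 23 18 3 16-6 16-11 18-12 4-5z"/>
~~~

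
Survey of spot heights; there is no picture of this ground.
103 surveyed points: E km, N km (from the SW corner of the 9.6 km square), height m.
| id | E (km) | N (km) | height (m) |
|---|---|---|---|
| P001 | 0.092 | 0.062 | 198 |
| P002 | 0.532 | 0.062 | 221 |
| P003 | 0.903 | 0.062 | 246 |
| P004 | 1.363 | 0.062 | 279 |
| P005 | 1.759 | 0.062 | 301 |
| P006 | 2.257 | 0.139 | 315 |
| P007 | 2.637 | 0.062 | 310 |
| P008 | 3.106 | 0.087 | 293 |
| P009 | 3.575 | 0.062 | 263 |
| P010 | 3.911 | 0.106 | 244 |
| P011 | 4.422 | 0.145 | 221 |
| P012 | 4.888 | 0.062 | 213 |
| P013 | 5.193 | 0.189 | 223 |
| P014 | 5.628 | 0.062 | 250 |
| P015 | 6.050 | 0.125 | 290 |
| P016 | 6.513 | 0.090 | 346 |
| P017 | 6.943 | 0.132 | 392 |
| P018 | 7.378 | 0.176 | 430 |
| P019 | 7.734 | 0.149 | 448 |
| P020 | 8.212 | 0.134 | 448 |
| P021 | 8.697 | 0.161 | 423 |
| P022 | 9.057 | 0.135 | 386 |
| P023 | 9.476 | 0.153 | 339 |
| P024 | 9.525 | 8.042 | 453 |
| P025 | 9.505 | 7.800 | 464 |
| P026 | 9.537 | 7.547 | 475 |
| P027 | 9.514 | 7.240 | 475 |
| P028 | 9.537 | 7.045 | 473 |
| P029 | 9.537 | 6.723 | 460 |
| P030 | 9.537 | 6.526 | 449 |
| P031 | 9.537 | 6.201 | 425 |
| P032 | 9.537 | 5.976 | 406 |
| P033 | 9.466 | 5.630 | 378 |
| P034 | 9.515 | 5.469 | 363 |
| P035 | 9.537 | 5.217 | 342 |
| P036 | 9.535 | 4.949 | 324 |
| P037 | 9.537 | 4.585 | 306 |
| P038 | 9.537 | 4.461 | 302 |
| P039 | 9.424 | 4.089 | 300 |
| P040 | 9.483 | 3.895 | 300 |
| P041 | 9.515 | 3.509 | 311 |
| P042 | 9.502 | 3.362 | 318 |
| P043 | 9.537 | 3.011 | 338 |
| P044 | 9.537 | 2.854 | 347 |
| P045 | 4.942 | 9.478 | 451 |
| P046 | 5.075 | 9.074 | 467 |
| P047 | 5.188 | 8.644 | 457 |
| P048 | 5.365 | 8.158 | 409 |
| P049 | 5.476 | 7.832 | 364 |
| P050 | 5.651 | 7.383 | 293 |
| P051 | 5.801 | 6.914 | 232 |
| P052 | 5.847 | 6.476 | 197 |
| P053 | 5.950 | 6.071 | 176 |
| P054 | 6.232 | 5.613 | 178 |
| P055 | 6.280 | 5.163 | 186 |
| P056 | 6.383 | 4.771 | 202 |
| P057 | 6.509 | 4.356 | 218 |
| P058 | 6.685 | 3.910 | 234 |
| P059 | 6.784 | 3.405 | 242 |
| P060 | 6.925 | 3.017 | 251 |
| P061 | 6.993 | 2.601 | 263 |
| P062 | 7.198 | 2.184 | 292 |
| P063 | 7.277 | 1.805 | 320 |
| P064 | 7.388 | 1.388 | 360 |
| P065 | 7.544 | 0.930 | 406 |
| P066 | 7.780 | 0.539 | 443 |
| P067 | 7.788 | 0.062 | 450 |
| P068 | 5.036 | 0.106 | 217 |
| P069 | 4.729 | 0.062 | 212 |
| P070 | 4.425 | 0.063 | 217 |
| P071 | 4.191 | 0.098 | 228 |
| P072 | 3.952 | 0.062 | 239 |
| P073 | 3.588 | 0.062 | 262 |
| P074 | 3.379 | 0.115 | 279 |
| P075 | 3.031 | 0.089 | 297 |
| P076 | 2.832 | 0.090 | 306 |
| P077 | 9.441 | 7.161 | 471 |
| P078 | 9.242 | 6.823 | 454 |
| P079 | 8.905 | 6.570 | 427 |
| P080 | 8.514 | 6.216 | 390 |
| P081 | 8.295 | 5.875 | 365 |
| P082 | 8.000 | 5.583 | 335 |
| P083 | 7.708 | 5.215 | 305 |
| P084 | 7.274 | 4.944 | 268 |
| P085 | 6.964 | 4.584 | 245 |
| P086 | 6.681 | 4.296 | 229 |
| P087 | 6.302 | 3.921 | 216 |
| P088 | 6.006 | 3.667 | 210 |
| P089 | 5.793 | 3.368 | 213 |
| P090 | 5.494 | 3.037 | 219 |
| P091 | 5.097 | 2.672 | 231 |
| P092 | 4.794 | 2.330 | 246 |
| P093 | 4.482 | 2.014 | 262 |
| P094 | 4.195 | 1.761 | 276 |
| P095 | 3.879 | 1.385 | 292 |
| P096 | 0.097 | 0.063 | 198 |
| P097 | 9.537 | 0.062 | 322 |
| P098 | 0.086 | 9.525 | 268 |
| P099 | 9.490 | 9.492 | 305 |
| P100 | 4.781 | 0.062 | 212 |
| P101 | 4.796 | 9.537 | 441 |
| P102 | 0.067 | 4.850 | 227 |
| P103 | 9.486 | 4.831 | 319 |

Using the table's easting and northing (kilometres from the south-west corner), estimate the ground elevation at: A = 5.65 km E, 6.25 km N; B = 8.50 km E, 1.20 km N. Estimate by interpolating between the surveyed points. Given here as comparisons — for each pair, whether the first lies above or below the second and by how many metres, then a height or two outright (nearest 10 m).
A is below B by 250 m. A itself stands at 190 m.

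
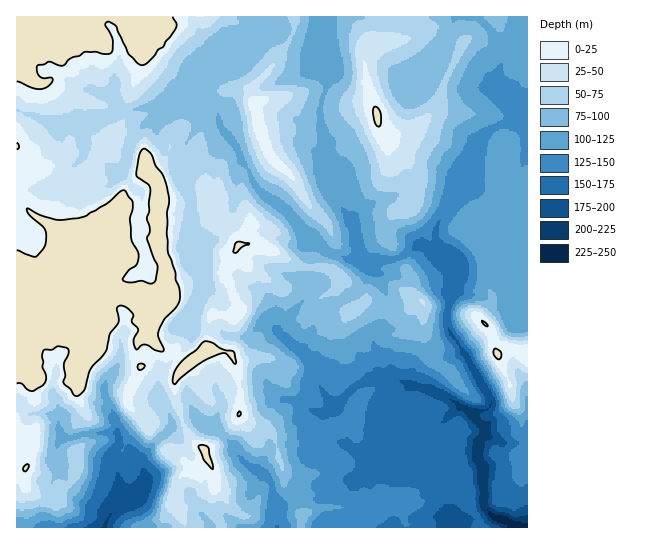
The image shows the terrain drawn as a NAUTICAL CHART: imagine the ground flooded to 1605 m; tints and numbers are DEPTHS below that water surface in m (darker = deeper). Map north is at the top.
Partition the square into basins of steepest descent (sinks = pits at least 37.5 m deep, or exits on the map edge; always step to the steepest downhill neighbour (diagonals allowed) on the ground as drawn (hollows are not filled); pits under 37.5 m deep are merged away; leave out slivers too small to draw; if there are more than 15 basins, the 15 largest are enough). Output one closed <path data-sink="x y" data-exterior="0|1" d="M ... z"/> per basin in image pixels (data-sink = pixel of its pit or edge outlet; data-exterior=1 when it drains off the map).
<path data-sink="515 527" data-exterior="1" d="M527 16l-510 0-1 338 5 3 7 17 6 5 9-3 10 0 12 5 10-2 18-40 0-12-2-6 15-14 15-7 5-8 3 0 3 2 1 7 5 6 18 7-8 17 3 7 12 13 11 0 14 14-7 5-6 11 0 13 8 29 9 18 13 10 12-9 22-27 12 9 16 5 9 12 1 13 7 19 0 12 15 14 4 15-1 14 225 0z"/><path data-sink="105 527" data-exterior="1" d="M129 292l-3 0-5 8-15 7-15 14 2 6 0 12-18 40-10 2-12-5-19 3-6-5-7-17-5-2 0 75 19 5 0 10-8 22-4 2-7 0 1 59 167-1 0-5-9-20 2-21 8-8 13-4 10-10-3-8-16-14-13-35-1-21 6-11 7-5-14-14-11 0-12-13-3-7 8-17-18-7-5-6-1-7z"/><path data-sink="277 527" data-exterior="1" d="M239 415l-22 27-12 8 11 32-4 12 0 12 9 17 0 4 80 1 2-14-3-11-1-4-15-14 0-12-5-14-4-22-12-10-12-3z"/>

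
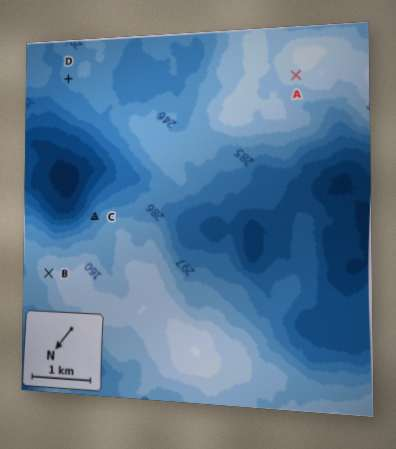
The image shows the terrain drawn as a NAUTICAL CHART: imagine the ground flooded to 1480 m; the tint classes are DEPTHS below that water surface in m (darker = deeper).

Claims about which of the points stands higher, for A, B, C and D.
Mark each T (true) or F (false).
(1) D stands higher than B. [F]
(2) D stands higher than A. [F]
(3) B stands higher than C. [T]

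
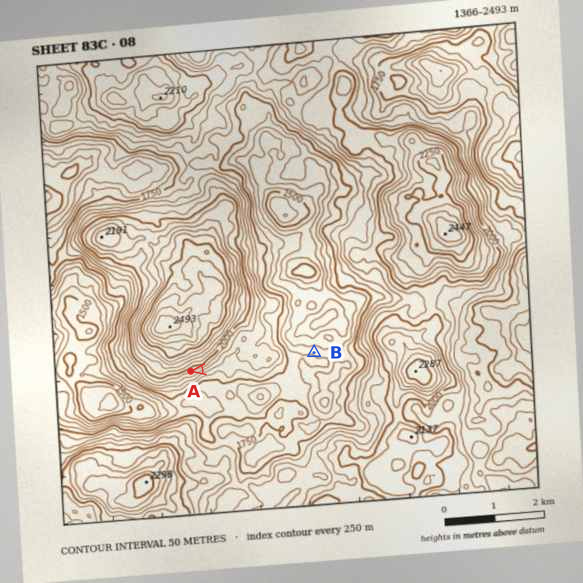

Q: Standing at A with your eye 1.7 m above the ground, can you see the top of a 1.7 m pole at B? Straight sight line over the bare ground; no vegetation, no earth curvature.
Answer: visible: false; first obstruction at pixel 247 363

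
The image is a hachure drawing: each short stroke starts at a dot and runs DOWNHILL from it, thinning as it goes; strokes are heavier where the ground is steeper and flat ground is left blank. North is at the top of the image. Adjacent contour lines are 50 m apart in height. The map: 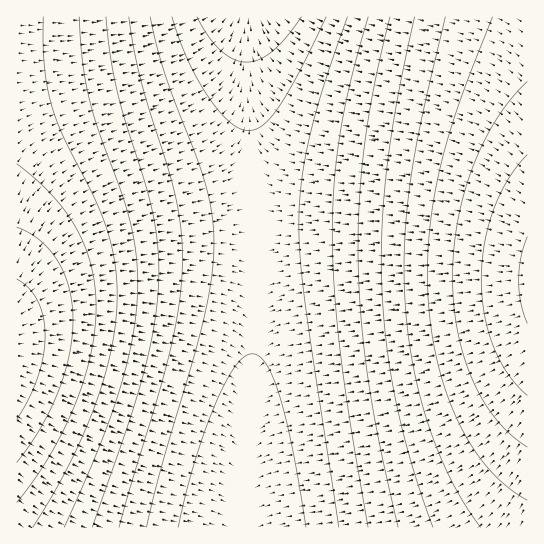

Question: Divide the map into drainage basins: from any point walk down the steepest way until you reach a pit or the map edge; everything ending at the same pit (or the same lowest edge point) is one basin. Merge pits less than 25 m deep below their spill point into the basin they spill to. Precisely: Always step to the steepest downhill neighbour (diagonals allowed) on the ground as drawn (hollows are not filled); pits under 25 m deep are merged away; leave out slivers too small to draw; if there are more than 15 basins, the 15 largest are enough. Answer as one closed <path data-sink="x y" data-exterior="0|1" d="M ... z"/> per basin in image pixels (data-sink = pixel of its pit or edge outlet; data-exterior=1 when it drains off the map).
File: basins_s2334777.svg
<path data-sink="242 527" data-exterior="1" d="M349 228l-136 3-84 9-28 7-32 12-19 10-20 16-14 17 0 225 511 1 1-277-30-8-36-7-49-5z"/><path data-sink="249 17" data-exterior="1" d="M527 16l-510 0-1 285 14-16 20-16 28-14 44-14 56-8 112-5 100 1 72 7 65 15z"/>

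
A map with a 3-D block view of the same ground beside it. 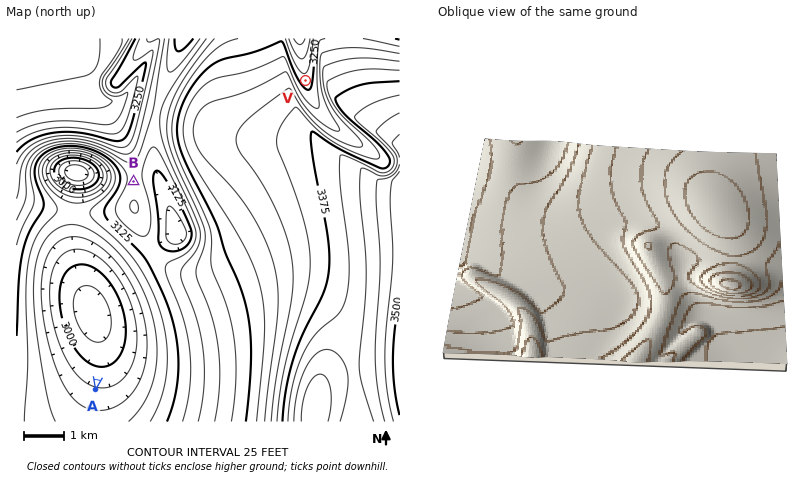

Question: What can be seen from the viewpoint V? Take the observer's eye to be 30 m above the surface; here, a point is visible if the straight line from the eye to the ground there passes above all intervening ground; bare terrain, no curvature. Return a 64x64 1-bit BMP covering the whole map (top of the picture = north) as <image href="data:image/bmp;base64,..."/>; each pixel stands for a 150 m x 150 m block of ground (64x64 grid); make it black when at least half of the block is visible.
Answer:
<image width="64" height="64" href="data:image/bmp;base64,Qk0+AgAAAAAAAD4AAAAoAAAAQAAAAEAAAAABAAEAAAAAAAACAAATCwAAEwsAAAIAAAAAAAAA////AAAAAAAAAAAAAAAAAAAAAAAAAAAAAAAAAAAAAAAAAAAAAAAAAAAAAAAAAAAAAAAAAAAAAAAAAAAAAAAAAAAAAAAAAAAAAAAAAAAAAAAAAAAAAAAAAAAAAAAAAAAAAAAAAAAAAAAAAAAAAAAAAAAAAAAAAAAAAAAAAAAAAAAAAAAAAAAAAAAAAAAAAAAAAAAAAAAAAAAAAAAAAAAAAAAAAAAAAAAAAAAAAAAAAAAAAAAAAAAAAAAAAAAAAAAAAAAAAAAAAAAAAAAAAAAAAAAAAAAAAAAAAAAAAAAAAAAAAAAAAAAAAAAAAAAAAAAAAAAAAAAAAAAAAAAAAAAAAAAAAAAAAAAAAAAAAAAAAAEAAAAAAAAAAQAAAAAAAAADAAAAAAAAAAMAAAAAAAAABwAAAAAAAAAPAAAAAAAAAA8AAAAAAAAAHwAAAAAAAAAfAAAAAAAAAD8AAAAAAAAAfwAAAAAAAAH/AAAAAAAAA/gAAAAAAAAP4AAAAAAAAB/AAAAAAAAAP4AAAIAAAAB/AAABwADwAP4AgAHgAP4A/gDAA+AA/4H+APAH8AD/4/wA/AfwAP///AD//zgA///4AP/+GAD///gAf/4YAH///AA//gwAf//4AB//hAB///AAD//GAD//8AAP/+IAP//gAAf/8wAf/+AAA//5AB//4AAD//0AH//gAA=="/>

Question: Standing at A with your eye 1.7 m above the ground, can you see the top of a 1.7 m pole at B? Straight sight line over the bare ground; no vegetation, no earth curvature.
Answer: no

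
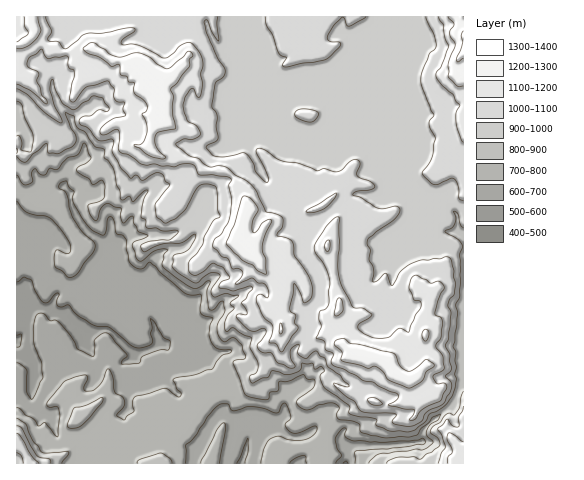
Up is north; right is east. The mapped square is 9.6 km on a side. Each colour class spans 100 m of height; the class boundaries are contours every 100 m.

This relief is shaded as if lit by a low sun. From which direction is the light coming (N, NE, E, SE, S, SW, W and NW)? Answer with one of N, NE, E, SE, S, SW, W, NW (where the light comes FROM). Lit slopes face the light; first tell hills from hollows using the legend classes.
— NW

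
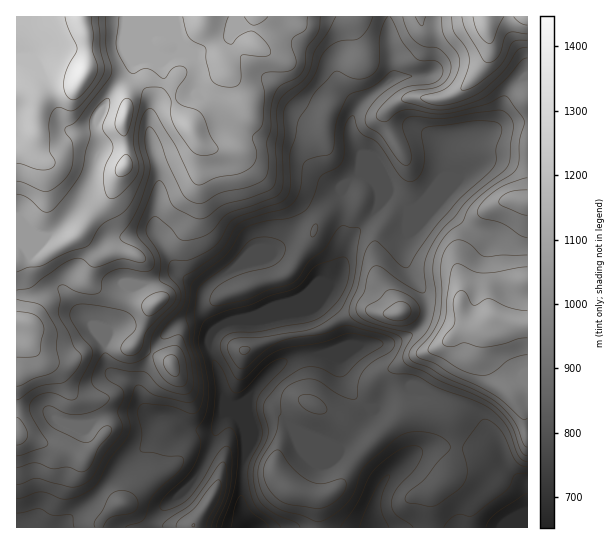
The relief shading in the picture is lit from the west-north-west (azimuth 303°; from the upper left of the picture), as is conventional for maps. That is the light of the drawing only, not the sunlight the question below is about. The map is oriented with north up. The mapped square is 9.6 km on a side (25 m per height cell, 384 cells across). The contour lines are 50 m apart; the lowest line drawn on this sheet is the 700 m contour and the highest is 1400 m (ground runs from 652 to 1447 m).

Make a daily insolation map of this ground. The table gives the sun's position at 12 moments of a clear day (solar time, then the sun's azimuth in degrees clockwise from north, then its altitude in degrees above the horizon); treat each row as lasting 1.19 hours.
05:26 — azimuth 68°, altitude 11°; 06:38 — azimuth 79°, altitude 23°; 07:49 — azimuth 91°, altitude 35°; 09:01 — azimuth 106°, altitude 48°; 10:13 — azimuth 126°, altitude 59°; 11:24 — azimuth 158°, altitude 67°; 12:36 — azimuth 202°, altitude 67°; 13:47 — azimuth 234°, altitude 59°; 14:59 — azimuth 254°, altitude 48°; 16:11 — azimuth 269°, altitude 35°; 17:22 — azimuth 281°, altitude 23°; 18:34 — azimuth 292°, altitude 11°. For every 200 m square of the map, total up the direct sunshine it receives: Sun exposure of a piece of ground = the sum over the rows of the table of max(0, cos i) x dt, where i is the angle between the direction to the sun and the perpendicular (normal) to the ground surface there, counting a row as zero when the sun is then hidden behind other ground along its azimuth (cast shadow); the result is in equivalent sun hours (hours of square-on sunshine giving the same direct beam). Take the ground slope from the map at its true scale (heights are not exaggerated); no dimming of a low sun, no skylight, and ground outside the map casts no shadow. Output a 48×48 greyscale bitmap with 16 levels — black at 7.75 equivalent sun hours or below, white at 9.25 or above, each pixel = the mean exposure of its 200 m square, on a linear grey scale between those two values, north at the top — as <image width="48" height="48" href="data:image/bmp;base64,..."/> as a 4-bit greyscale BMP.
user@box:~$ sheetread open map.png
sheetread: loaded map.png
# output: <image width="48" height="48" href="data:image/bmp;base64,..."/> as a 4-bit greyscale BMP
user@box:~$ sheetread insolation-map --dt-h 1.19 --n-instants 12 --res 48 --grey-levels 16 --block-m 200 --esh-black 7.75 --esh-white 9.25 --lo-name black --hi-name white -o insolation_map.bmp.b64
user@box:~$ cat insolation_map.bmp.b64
<image width="48" height="48" href="data:image/bmp;base64,Qk32BAAAAAAAAHYAAAAoAAAAMAAAADAAAAABAAQAAAAAAIAEAAATCwAAEwsAABAAAAAAAAAAAAAAABEREQAiIiIAMzMzAERERABVVVUAZmZmAHd3dwCIiIgAmZmZAKqqqgC7u7sAzMzMAN3d3QDu7u4A////AKqqqpqqqqhmmFZWZYmZqpmZmaqqqqmaqqqqqpiqmYcwKWUVRneJqZmXiaqqqqqZqqqqqamJiJmDA4MSSJmqqpiYZ6qqqqqpmqqpqZmHeamYQGQBWJqpmZiJdXmqqqqqqqqqqpiGiaqZgjURWKl3ZoiJh2eaqqqqqqqqqqeIeZqplzYiJ5h4mImZmYeJqqqYl5mqqqiJiJmZmVZVAoeKqpmpmZmJmql4dpmqqZqImJqZmIZoMHiqqqqqmZqpqqh3Z6mIiJmoiYqpmJh5c3mqqqqqqqqqqpeHV5domqmXeImaqYiYhpqqqqqpmqqqqniHWYaKqqqXaImqqIeHd6qqqqmamqqqqHiFapiaqqqpiZiIl3iHV5mqqZmqqqqpiIhFmpmJqpmIeJh3hWeJZGiZh4mqqpiImGRZqqmJqYdmiJmJY0VplTRnd4iaqYiYZViqqqqqqYiImZiYMiRoiERWd4d4iYh3eJqqqqqpmYiIiJiWESSJeIeIiZdUV4ZomqqqqqqYmXeZmIVTATaKmIiqqZlkIiWJqqqqqqqZl1eneXU1JEAzWJmYh3iIh1AFqqqqqqqXZXqpiYd2V4IAACRnmGdTEmcgeqqqqphlV6qqmZZ4aZiIqXVCFYhlZ3djaqqqmVZ4maqqqZdWZ4d3iZqqUkaIeIVlWqmYd5mZmpmqqHhkVnqYd3iZhjJohkJlWZmImqqqqqqZqYUSaFeJmXZ4d2JplkSGaJmaqqqZqqqaqqhYiJd3iZmIiINZhmeHiYiJmaqpmqqYiIaJmImImIiYmZZYh4h3iYh3dqqqmKqqqUWqqYiYiqmpmqhoiJdleYmIiKqpqZmZhSiqqpiJiKqamal5mahTaJmZqqqqmZmqlniqqpiJmJqqqaqIqqpiR5qqqqqqqZqqmJiqqpmIiImqqaqpmqqVJpqqqqqqqpqqmJeqqpmGZ4mZmaqqmqqpVGmqqqqqmqqqmIeKqpmYh3iZiJqqqqqqhAOKqqmqmaqqmIdpqqqpmYiZmImaqqqqqDAEZ6qqmZqal3hpqqqqqXeJmZqaqaqqqoQANqqqmZmJlmiJqqqqqGaJmaqpiKmaqql0SKqqmJqGcleZqqqqmFeZmpmYiKiaqqqYeaqpmJqYg2aZmqqph2iZmoiJiZiaqqqYeaqpmZqZhGWZqZmZmHiYmXiZioiqqqqYaKqYqpmJhVaZqZqqqFeYmYiZqYqqqqmYeKqpqZhnhXeZmaqql1iYmZl4qXdURXiHmaqqqXlkdpmpmqqql2mZmpmFenVUREaIiqqqmneEeKqqqqqqmImZmZmYRGZViXeJeqqqmZaIeaqqqqqqmZiImZmZlRAAF6mJiKqqmJd4iqqqqqqpmqmHmYqpmqh2RYqImKqqqYZXiqqqqqqqqqqGiZqpmqmJh4qXiaqqqpZHiqqqqqqqqpmHiYqpmqmZmYmoiaqqqqZoiqqqqqqqqZmpiZqpmZmZmZmoh6qqqqVomqqqqqqqqqqpiaqpiZmpmZmpmKqqqpZ5qqqqqqqqqqqpiaqpmYqpiImqqg=="/>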